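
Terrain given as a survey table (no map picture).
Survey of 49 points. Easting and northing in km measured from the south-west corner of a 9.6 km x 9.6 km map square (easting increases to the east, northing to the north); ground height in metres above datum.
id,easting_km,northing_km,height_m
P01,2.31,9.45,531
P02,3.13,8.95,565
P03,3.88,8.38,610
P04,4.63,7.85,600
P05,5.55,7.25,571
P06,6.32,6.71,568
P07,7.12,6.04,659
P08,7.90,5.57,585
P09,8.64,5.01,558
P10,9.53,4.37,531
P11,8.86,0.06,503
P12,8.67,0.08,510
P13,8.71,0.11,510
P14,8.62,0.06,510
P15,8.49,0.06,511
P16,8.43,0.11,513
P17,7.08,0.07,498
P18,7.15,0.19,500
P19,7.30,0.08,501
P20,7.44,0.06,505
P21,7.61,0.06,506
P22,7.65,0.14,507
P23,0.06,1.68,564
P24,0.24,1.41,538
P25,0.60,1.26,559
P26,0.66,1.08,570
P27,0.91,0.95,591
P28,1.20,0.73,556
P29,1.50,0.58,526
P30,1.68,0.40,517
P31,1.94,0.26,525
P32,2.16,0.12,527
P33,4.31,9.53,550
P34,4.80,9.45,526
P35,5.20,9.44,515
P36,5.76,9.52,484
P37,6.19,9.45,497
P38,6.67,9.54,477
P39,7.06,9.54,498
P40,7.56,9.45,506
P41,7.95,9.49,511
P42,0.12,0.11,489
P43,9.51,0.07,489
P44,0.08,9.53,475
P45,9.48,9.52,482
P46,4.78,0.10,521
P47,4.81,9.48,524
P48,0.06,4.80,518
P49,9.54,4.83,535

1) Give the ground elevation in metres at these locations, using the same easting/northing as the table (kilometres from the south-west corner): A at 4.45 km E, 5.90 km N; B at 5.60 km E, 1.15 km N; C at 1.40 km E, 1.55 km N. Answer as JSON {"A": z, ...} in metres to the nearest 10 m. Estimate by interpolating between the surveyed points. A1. {"A": 600, "B": 530, "C": 570}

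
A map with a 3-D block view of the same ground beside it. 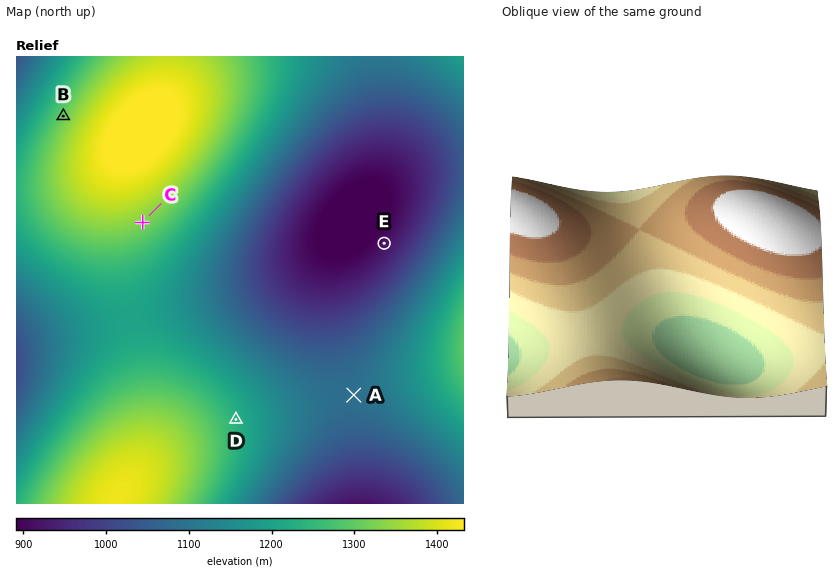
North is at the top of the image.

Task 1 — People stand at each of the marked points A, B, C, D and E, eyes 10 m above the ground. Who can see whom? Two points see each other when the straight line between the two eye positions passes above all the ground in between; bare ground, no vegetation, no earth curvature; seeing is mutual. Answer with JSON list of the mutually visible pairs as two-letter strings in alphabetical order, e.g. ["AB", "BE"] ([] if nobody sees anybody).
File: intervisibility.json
["AC", "AD", "CD", "CE", "DE"]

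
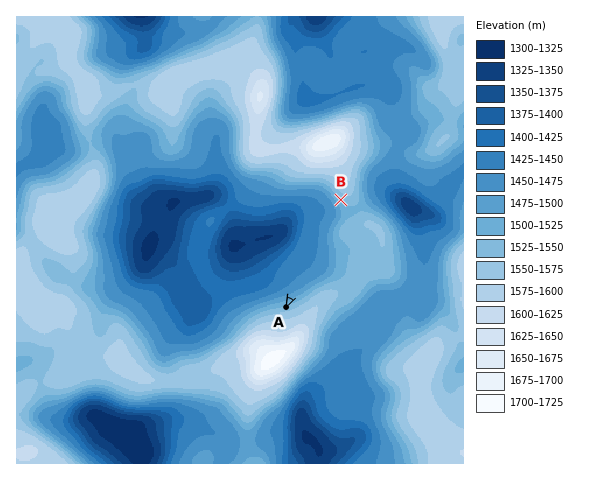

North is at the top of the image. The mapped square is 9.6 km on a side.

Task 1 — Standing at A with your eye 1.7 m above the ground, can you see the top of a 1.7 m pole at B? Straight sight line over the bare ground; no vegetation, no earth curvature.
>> yes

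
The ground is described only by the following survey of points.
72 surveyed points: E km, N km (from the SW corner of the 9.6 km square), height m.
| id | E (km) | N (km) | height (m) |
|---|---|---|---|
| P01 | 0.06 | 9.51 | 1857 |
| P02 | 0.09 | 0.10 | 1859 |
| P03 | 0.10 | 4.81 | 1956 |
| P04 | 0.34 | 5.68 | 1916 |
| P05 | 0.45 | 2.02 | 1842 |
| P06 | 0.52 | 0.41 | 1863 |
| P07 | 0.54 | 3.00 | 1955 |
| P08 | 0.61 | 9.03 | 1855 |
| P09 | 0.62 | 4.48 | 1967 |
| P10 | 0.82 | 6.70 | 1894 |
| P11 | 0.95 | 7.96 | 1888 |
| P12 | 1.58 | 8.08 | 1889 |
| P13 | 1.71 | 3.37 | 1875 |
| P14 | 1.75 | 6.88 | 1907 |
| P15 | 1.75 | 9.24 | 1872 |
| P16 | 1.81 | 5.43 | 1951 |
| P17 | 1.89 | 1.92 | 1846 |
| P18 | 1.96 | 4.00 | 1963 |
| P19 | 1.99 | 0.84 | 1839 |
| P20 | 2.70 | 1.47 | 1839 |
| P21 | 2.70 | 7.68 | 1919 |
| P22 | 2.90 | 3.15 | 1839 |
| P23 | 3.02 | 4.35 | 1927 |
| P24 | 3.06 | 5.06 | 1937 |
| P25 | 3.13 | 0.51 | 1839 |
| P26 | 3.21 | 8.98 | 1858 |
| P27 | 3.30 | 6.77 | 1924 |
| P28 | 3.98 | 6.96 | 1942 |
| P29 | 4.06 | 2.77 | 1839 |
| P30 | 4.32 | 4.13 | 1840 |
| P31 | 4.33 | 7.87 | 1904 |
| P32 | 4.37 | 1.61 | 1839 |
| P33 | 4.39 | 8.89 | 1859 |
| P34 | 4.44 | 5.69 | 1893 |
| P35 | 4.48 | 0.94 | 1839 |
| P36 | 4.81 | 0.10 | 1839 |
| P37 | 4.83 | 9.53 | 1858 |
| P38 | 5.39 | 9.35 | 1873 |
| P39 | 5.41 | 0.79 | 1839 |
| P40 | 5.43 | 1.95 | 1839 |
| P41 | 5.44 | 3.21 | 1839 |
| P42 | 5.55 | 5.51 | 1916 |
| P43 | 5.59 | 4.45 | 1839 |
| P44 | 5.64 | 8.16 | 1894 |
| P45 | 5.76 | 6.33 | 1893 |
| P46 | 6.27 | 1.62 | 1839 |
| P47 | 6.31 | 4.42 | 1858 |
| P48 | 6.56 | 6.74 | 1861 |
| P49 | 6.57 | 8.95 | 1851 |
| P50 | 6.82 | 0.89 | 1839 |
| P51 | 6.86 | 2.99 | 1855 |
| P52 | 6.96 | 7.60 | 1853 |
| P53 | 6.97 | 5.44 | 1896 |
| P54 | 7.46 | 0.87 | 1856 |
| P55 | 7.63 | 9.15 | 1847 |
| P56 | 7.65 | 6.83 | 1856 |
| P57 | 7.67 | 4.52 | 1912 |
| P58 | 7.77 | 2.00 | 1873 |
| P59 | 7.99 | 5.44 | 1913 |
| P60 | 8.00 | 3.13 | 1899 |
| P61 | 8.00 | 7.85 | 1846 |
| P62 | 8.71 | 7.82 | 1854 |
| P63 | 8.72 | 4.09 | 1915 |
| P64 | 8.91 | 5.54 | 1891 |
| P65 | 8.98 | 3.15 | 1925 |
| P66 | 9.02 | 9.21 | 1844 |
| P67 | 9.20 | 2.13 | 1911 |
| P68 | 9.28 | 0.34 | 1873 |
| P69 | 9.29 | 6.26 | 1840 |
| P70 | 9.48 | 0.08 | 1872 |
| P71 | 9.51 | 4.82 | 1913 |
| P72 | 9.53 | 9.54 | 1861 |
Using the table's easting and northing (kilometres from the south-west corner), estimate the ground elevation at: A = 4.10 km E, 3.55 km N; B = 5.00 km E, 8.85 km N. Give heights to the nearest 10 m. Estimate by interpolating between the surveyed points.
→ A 1840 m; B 1880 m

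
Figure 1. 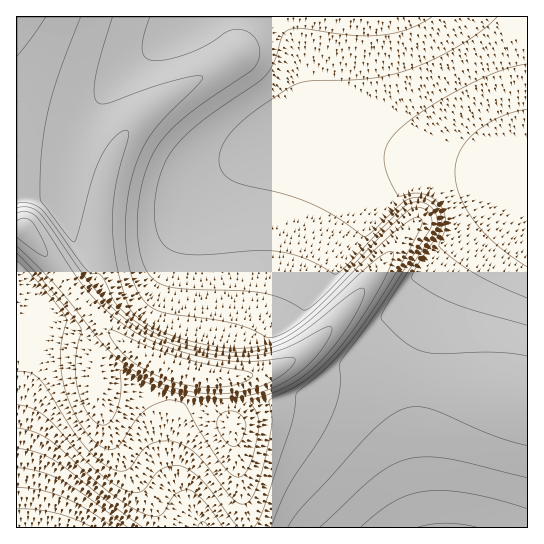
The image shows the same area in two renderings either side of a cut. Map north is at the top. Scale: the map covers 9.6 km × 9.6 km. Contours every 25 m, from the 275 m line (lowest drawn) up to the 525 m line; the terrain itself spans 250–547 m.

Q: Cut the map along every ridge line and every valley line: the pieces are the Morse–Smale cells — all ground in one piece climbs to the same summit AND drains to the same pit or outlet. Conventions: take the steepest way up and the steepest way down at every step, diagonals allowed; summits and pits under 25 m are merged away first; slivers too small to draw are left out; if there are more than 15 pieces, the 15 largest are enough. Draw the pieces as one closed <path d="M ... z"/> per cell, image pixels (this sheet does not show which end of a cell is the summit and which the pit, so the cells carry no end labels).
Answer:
<path d="M527 16l-325 0-45 31-38 30-23 28-15 26-12 38-6 48 21 41 11 11 0 9-34 29-10 2-26-34-6-6-2 0-1 52 23 8 46 11 8 6 4 7 10-12 8-4 20 15 24 12 44 12 46 0 29-8 21-12 6 0 22 21 55-1 32 3 113 21z"/><path d="M305 356l-6 0-21 12-16 5-39 5 4 9 1 27 5 17 2 20 12 77 281-1-1-127-113-21-32-3-55 1z"/><path d="M19 321l-3 1 1 206 230-1-14-96-5-17-1-27-5-10-27-2-25-7-28-12-27-19-8 4-10 12-4-7-8-6-46-11z"/><path d="M201 16l-184 0-1 130 43 5 14-2 20-40 22-27 31-27 52-35z"/><path d="M31 147l-15 0 0 122 9 6 24 33 8 1 38-31 0-9-11-11-21-41 4-35 8-33-16 2z"/>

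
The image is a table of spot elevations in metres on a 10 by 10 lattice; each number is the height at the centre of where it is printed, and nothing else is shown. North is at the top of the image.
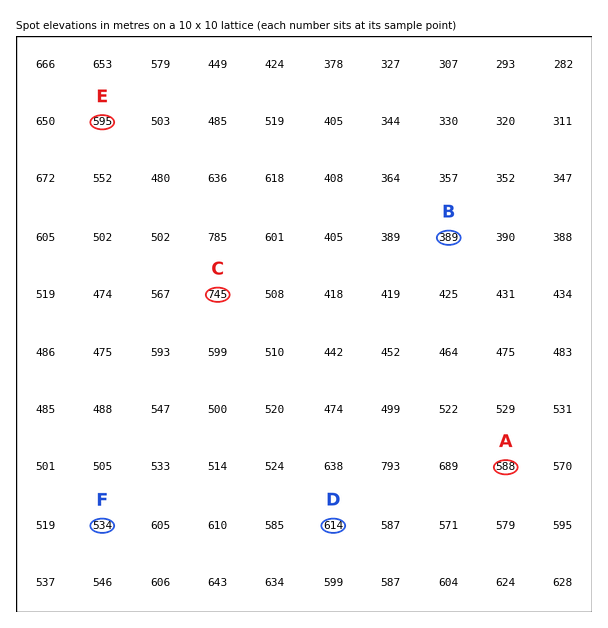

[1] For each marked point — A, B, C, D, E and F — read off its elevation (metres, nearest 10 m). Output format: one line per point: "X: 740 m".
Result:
A: 590 m
B: 390 m
C: 740 m
D: 610 m
E: 590 m
F: 530 m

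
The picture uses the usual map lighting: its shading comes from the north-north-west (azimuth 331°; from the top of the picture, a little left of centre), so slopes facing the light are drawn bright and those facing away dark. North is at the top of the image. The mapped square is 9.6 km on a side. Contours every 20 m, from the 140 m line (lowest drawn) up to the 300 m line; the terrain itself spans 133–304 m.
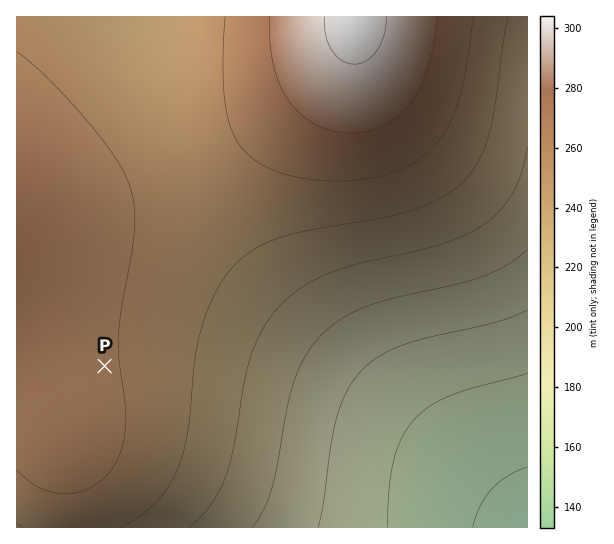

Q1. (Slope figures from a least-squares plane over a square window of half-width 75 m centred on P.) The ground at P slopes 1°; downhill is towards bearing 80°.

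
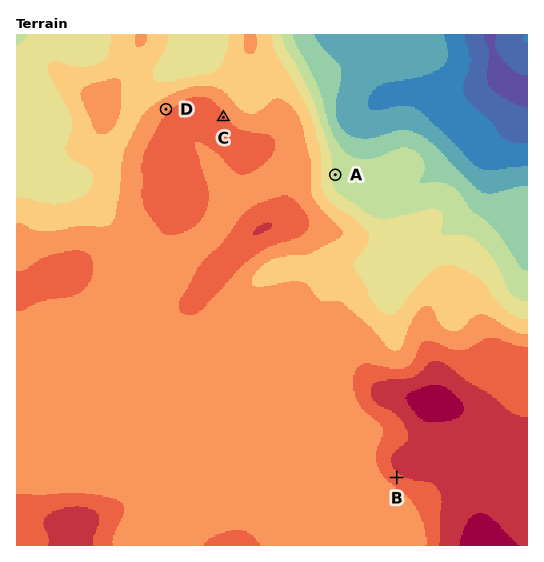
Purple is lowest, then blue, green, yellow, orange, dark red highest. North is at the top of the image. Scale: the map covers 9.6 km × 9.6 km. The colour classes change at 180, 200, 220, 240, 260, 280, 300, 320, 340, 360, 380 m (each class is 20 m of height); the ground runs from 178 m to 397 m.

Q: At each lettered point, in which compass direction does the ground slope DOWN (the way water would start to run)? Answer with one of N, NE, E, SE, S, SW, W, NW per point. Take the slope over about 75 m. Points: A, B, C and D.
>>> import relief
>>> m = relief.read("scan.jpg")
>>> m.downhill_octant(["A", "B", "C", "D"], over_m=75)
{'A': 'E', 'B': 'SW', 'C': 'NE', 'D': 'NW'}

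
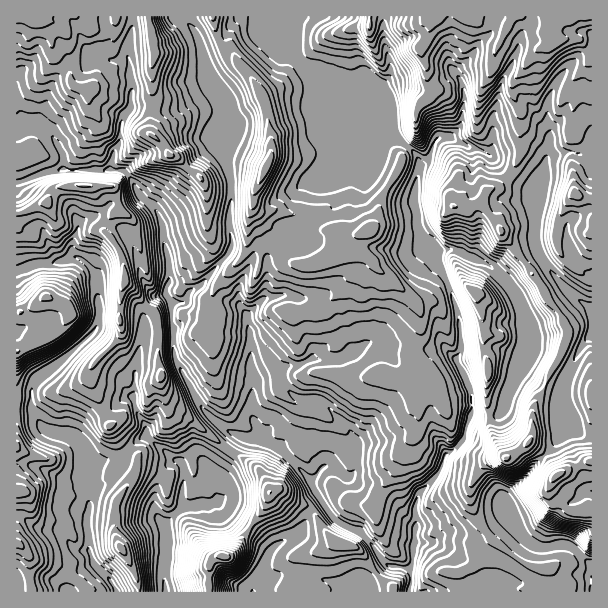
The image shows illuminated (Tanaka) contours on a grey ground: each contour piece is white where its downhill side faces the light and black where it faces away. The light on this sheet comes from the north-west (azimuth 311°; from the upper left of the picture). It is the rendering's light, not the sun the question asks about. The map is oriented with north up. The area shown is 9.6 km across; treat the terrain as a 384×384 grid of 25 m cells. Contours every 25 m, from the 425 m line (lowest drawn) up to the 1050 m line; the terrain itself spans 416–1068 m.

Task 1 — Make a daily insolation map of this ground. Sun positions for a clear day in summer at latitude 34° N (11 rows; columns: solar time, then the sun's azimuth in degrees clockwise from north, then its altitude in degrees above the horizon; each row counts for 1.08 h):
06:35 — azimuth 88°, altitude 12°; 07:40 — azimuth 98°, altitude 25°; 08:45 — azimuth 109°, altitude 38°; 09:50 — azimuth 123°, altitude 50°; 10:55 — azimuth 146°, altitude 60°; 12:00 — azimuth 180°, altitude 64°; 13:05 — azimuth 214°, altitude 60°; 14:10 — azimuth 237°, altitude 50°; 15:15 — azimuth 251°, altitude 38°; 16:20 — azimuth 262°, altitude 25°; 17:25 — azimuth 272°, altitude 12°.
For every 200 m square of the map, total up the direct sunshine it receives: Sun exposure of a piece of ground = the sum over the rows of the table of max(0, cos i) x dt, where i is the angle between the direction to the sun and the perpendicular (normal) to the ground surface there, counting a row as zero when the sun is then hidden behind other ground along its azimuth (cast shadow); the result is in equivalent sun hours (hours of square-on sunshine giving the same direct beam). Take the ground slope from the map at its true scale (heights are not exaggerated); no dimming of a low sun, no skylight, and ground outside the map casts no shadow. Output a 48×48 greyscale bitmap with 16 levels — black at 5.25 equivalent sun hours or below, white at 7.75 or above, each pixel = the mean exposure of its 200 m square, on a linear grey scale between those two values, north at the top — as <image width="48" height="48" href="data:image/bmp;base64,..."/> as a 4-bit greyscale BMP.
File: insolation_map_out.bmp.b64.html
<image width="48" height="48" href="data:image/bmp;base64,Qk32BAAAAAAAAHYAAAAoAAAAMAAAADAAAAABAAQAAAAAAIAEAAATCwAAEwsAABAAAAAAAAAAAAAAABEREQAiIiIAMzMzAERERABVVVUAZmZmAHd3dwCIiIgAmZmZAKqqqgC7u7sAzMzMAN3d3QDu7u4A////AMuL3KW8g2eahaupq7vMzLiJ7dzMzMzMu9zdymrdREWMu7y7q83czGFYvMzM3d3cy+27ua7bRVRY3aqpvN7u6n3IeKvN3bmrvNmaqLvHZlQxACipibzutLypebzNypqYq3aKyblzaIdgAAvdyquACty7y7vMqr3dyou8urmGeZhURDru7bgH3cy7vN3ams3avt26u6qqu8lomXXe7cOu7czL3d2oqrrN3ey7vLm8zNvbqpi+22e8u83Yvd2Zmqrcuqmrq8mM3Mu8u6mapmqpms7reryam0bdzHaLvLyazLu8u8uEApirvM7upZq7qVON3avtu8u6u6nMzdlACszMu83clYq7vbcSndlWrM3bqb7d7YAEvc3MuqzclyV2eu2EUmNYvN7sa/7u1mms3M3dy7vNnJJmApunZ2m8zN3du+7rSdzczd7t3c3M3qJTIViqrJve7sqqvdyzrtzd3u3O7szM3aQ5hmirzKzu7tyXztxZ3sze7Lve7tzM3KNLqFm7zKq83tzLvtha7MzNze7u3d3My4BMqTjLu8t4rNvMrLJ627y7ze7dzMzMykFsyWXMqt63aMzcqTOM3LvMuZmaq7vMtwh6uZScqd3cY33dukW93MvN3svLqqvLpWmKuqhMqK3cxhbtumXMzMvN3d3Ny7vMuYec3Kp6xqu9umPLumOsy6vN3d3d3czNvFesmququ9zM2WSpuliby7vd3d3d3d3du0eru6y7ma3dtDKKx0SLyqybu83d7t3cujjMqazZiie4VFaspHuJzd7Km8vN3u7allnYSKuovmIjVniLe5jIrsze7u3d3d2Gc3chWst77pQBVZl3qZnOjNrN7u7t3cdpdXAFvbid7N3KeMuouInM173My7ze3JeamVOM7ajNze/u3t2puIrd2o3Mu7qrypu7u63t7JrLze3e3eyLqIvNya3cvMzMzty6ze7c26qrzdzdupvOl4vMuK3szLu6mrqJvP/smqqMq87rvtvHJ6zMyIzNy7uamJd3i+3bmaqM20a77u2yS83MyHu5iJmqqamIaaq7qqqJ7YVs7t6km93dp3ncuZqaqayXZ6qry7qWltkQAAAIzu7ZZoe8zLq7u5yoZZqGjdu4ed7t3u3dzu5xWKeLzMu8vKq5hnZljNy5iru7zuytu7Znmadpmqu8zLp8tkR6u93LrLusze6r7YZ5qqh4mqrMy7mstmztzM3M3brNzd13iIrMy6mYiqvLuqmcvLncvMzLzN3dzNqmeZmsy7upmqzLqphr3snczM3cvN7d3M3brMqau7y5m7zLqphq7sfdvM29zc7c7du6vambu8ypu8zMuqp2zZfNve27zczsuZq6zKqqzNt3mrvMu8yqyWqtrO3azdvdupq6vMy6vchXmrzcvdzLyqy8yN7cre3Ny7y7rMu6vJV5rO7t3avNvN2ry67u2+7M3N3Lq4equnebzM7u3Zya3e7KzLvO7d7dzd3bqTaqyZq8zKm9za3czu7svcvLu9zMvLzLpkiry6vMy6dFermszd3cvNzN3g=="/>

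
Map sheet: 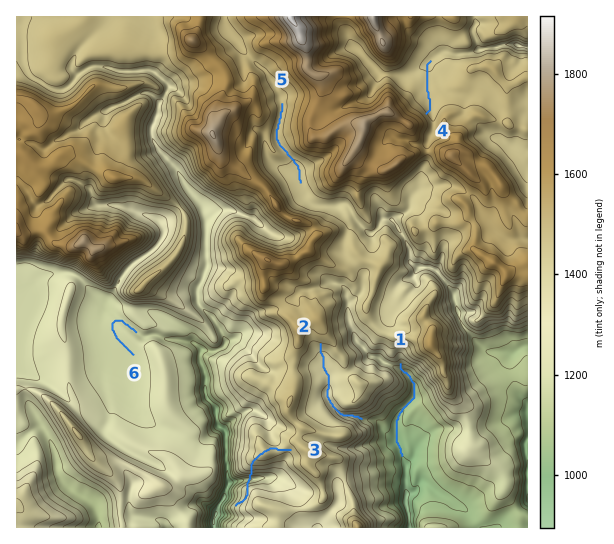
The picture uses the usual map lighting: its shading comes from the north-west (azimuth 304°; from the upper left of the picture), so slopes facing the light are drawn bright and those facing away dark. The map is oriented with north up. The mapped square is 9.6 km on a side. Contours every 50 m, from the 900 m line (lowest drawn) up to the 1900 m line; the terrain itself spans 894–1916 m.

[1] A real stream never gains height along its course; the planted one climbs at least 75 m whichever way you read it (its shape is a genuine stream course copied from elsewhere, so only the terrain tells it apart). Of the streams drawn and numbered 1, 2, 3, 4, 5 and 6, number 3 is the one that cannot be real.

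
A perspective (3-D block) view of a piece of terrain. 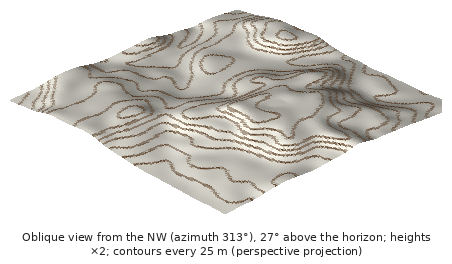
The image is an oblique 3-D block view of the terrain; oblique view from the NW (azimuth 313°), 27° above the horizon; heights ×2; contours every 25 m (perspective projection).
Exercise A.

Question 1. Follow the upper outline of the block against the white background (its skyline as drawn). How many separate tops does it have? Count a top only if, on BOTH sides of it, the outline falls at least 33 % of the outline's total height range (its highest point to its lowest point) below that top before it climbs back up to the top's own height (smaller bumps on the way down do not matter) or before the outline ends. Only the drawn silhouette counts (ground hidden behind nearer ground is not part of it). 1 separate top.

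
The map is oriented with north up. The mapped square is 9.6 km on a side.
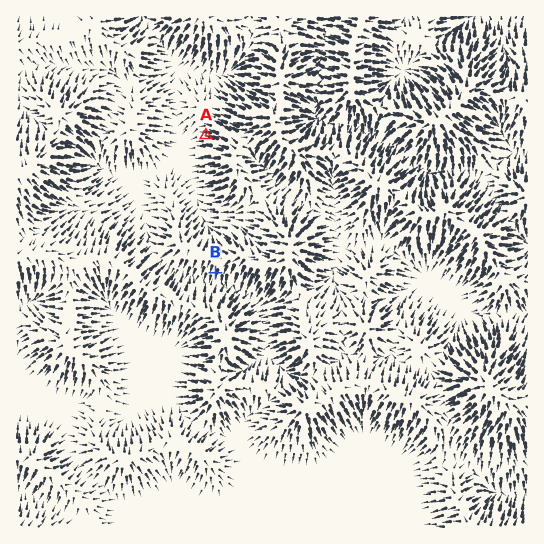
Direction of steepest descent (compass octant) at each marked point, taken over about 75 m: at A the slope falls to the W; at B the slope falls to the S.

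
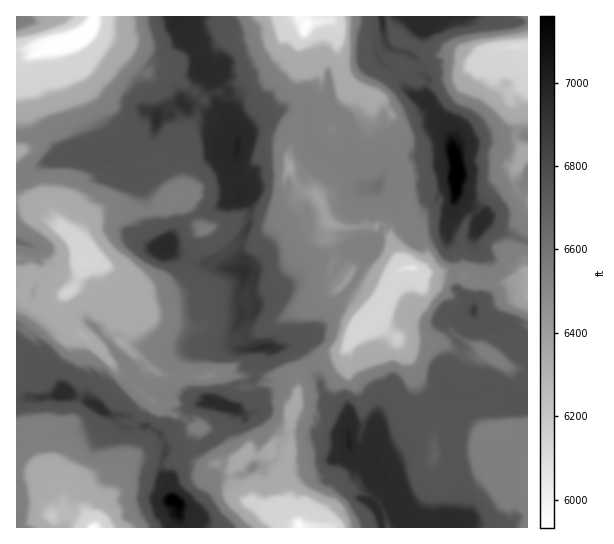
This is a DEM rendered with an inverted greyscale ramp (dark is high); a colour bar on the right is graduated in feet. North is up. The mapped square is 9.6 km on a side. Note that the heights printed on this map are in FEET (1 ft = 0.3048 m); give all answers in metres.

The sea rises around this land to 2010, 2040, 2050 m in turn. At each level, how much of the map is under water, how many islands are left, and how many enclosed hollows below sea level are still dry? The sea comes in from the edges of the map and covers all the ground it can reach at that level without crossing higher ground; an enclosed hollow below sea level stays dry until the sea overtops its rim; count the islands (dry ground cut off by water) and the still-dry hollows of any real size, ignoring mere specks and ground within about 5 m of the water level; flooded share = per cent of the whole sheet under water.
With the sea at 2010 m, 52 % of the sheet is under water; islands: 1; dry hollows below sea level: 3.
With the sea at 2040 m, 57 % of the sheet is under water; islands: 0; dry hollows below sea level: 1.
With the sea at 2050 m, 60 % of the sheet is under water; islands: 0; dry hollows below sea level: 2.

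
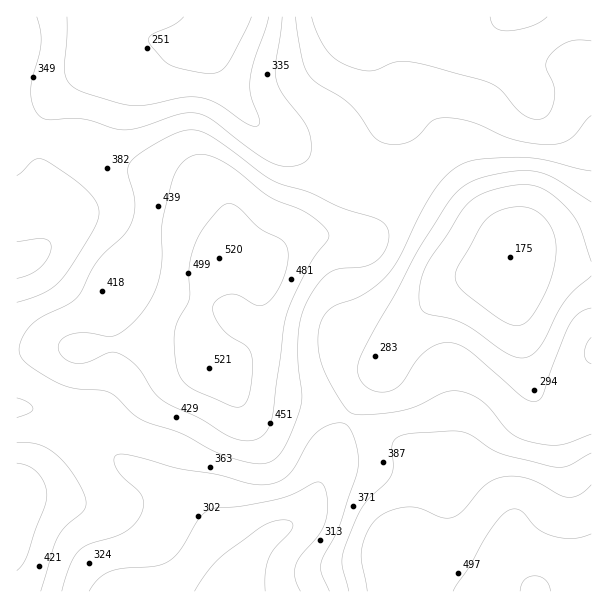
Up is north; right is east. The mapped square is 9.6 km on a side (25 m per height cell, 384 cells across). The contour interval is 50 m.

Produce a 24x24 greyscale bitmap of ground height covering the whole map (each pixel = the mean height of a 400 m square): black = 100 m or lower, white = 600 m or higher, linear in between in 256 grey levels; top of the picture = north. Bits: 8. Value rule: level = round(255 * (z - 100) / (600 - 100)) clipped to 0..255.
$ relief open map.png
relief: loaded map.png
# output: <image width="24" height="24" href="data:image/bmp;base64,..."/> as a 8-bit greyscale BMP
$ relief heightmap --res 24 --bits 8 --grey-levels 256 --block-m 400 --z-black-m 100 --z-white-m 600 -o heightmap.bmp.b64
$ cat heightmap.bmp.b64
<image width="24" height="24" href="data:image/bmp;base64,Qk12BgAAAAAAADYEAAAoAAAAGAAAABgAAAABAAgAAAAAAEACAAATCwAAEwsAAAABAAAAAAAAAAAAAAEBAQACAgIAAwMDAAQEBAAFBQUABgYGAAcHBwAICAgACQkJAAoKCgALCwsADAwMAA0NDQAODg4ADw8PABAQEAAREREAEhISABMTEwAUFBQAFRUVABYWFgAXFxcAGBgYABkZGQAaGhoAGxsbABwcHAAdHR0AHh4eAB8fHwAgICAAISEhACIiIgAjIyMAJCQkACUlJQAmJiYAJycnACgoKAApKSkAKioqACsrKwAsLCwALS0tAC4uLgAvLy8AMDAwADExMQAyMjIAMzMzADQ0NAA1NTUANjY2ADc3NwA4ODgAOTk5ADo6OgA7OzsAPDw8AD09PQA+Pj4APz8/AEBAQABBQUEAQkJCAENDQwBEREQARUVFAEZGRgBHR0cASEhIAElJSQBKSkoAS0tLAExMTABNTU0ATk5OAE9PTwBQUFAAUVFRAFJSUgBTU1MAVFRUAFVVVQBWVlYAV1dXAFhYWABZWVkAWlpaAFtbWwBcXFwAXV1dAF5eXgBfX18AYGBgAGFhYQBiYmIAY2NjAGRkZABlZWUAZmZmAGdnZwBoaGgAaWlpAGpqagBra2sAbGxsAG1tbQBubm4Ab29vAHBwcABxcXEAcnJyAHNzcwB0dHQAdXV1AHZ2dgB3d3cAeHh4AHl5eQB6enoAe3t7AHx8fAB9fX0Afn5+AH9/fwCAgIAAgYGBAIKCggCDg4MAhISEAIWFhQCGhoYAh4eHAIiIiACJiYkAioqKAIuLiwCMjIwAjY2NAI6OjgCPj48AkJCQAJGRkQCSkpIAk5OTAJSUlACVlZUAlpaWAJeXlwCYmJgAmZmZAJqamgCbm5sAnJycAJ2dnQCenp4An5+fAKCgoAChoaEAoqKiAKOjowCkpKQApaWlAKampgCnp6cAqKioAKmpqQCqqqoAq6urAKysrACtra0Arq6uAK+vrwCwsLAAsbGxALKysgCzs7MAtLS0ALW1tQC2trYAt7e3ALi4uAC5ubkAurq6ALu7uwC8vLwAvb29AL6+vgC/v78AwMDAAMHBwQDCwsIAw8PDAMTExADFxcUAxsbGAMfHxwDIyMgAycnJAMrKygDLy8sAzMzMAM3NzQDOzs4Az8/PANDQ0ADR0dEA0tLSANPT0wDU1NQA1dXVANbW1gDX19cA2NjYANnZ2QDa2toA29vbANzc3ADd3d0A3t7eAN/f3wDg4OAA4eHhAOLi4gDj4+MA5OTkAOXl5QDm5uYA5+fnAOjo6ADp6ekA6urqAOvr6wDs7OwA7e3tAO7u7gDv7+8A8PDwAPHx8QDy8vIA8/PzAPT09AD19fUA9vb2APf39wD4+PgA+fn5APr6+gD7+/sA/Pz8AP39/QD+/v4A////AKeQdGZgX1tQRURPYniSsMTJyczV4Obi3bGYf3NubGdbTkdMXXaVtMbIxsfQ2dvY1Liij4d/d25kWlFKT2KGrcDCvL3J0c/Kyb2snJKGfXRrZmRdV114m66zr7G/yse9vLusm4yCfXp3d31/cmZyipulp6ixurarraygkIR/gIOJkpqah3ByhJahpKOinpeRmZGMhoSIjpSerbauln56hpSam5uUhXp3fYCDh4uVoay3w8i3n4yBfX6Eio2FdGpqboiRmpuisMDN0s+7oo16aWVwe352aGJrc5mnsK6vucnV1c+/ooVzY1xlcXJmV1Voe52ttbO1vsvT0MvBo4J0aVtZYWBQQEJceJCdpaisuMjPy8jFqYd7c2FSTUY5MDRNaHeElaGlrsHOzs7PuJaHgW9VQTUtKiw9UWRvhp2lq73P1dTUxamal4VhQjMqJyo1RmVod46eqrvM1NPQyLesp5d1UzstJyo0SHFvdIKTp7nGz87GvrKmnpWEZ0k1LS87UXp4eoOSpbTAyMOypZqQjo6JeV5KQEBPZH9+g4yXpLC7vKuRhoaIjZCOh3luZmVxfIKDio2PmKWsoYZ0eIGIkpeWkIqJjJGTj4OBg396foqPfWlreYOLmJ+cmJebpa6pm4F3b2liYmdqYmJygo2XoqWgn6Oqsrexo4NxYFdTUVBQUF94jJyor66qrbG1trawpod0XVFOTUtIRlZ0kKi4ure4ur3Av7qyq4Z0X1NOTUxIQktqkbPCwb++ur3HzcrBvA=="/>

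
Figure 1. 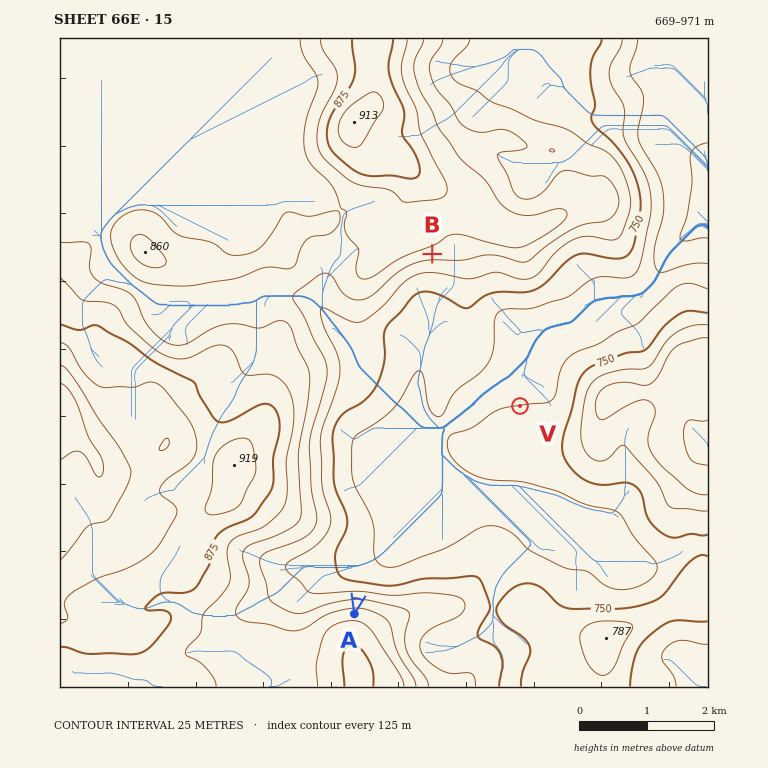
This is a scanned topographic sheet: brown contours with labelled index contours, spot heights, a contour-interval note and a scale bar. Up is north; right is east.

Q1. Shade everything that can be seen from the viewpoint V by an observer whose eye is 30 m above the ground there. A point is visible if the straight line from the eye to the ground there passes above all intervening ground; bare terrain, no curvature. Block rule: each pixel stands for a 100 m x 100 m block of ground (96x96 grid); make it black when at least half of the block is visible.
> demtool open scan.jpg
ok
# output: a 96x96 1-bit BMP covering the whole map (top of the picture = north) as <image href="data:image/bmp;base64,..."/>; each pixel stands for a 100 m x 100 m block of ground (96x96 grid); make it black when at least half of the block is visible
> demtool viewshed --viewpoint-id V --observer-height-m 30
<image width="96" height="96" href="data:image/bmp;base64,Qk2+BAAAAAAAAD4AAAAoAAAAYAAAAGAAAAABAAEAAAAAAIAEAAATCwAAEwsAAAIAAAAAAAAA////AAAAAAAAAAcAAAB//gDgAAAAAA8AAAH+PgDgAAAAAA8AAAf8HwBgAAAAAB4AAA/4D4BwAAAAAB4AAA/wD4AwAAAAAA8AAB/wB4AAAAAAAgcA4B/gAwAAAAAABwfD8D/gAQA/gAAAAf//+P/gAQB/4AAAAP/////wAQD//AAAAH/////wAAH//wAAAAP////+AeP//8AAAAH///////////AAAAP///////////wAAAf///////////4AAA///////////jwAAA///////////AAAAA/8f///////+AAAAAfAH///////8AAAAAeAB///////4AAAAAYAB///////gAAAAAAAB///////AAAAAAAAD///g//+AAAAAAAAH///gABgAAAAAAAH////gAAAAAAAAAAP////gAAAAAAAAAA/////gAAAAAAAAAA/////gAAAAAAAAAA/////gAAAAAAAAAA/////gAAAAAAAAAA/////gAAAAAAAAAA/////gAAAAAAAAAA/////gAAYAAAAAAA/////gAB8AAAAAAA/////gAP8AAAAAAAf/////P/+AAAAAAAP///////+AAAAAAAH///////+AAAAAAAD///////+AAAAAAAB////////AAAAAAAB////////AAAAAAAB///9////AAAAAAAB///9////gAAAAAAA///5////gAAAAAAA///5////gAAAAAAA///4////gAAAAAAAf//4f///AAAAAAAAf//4f//+AAAAAAAAf//4P//8AAAAAAAAf//4H//8ADAAAAAAf+/wD//8AHAAAAAAf8/wD///4HAAAAAAf4/wD///4HAAAAAAfx/4D///4fAAAAAAPx/4H/////AAAAAAPh/4P/////AAAAAAPB/8//////AAAAAAOB////////AAAAAA+B////////AAAAA/+A////////AAAAH/+Af//////GAAAA4/+Af//////AAAAfgAOAP/////+AAAB/AAMAD/////+AAABwAAIAB/////+AAABgAAAAAf////8AAABAAAAAAH////4AAAAAAAAAAA/8f/4AAAAAAAAAAA/AD/4AAAAAAAAAAB8AAf4AAAAAAAAAAH4AABwAAAAAAAAAAPwAAAAAAAAAAAAAAfwAAAAAAAAAAAAAA/gAAAAAAAAAAAAAB+AAAAAAAAAAAAAAP+AAAAAAAAAAAAAA/8AAAAAAAAAAAAAB/wAAAAAAAAAAAAACAAAAAAAAAAAAAAAAAAAAAAAAAAAAAAAAAAAAAAAAAAAAAAAAAAAAAAAAAAAAAAAAAAAAAAAAAAAAAAAAAAAAAAAAAAAAAAAAAAAAAAAAAAAAAAAAAAAAAAAAAAAAAAAAAAAAAAAAAAAAAAAAAAAAAAAAAAAAAAAAAAAAAAAAAAAAAAAAAAAAAAAAAAAAAAAAAAAAAAAAAAAAAAAAAAAAAAAAAAAAAAAAAAAAAAAAAAAAAAAAAAAAAAAAAAAAAAAAAAAAAAAAAAAAAAAAAAAAAAAAA="/>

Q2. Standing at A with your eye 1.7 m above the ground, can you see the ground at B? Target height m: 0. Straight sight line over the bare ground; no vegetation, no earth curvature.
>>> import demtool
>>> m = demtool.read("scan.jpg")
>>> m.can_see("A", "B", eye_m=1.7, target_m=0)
True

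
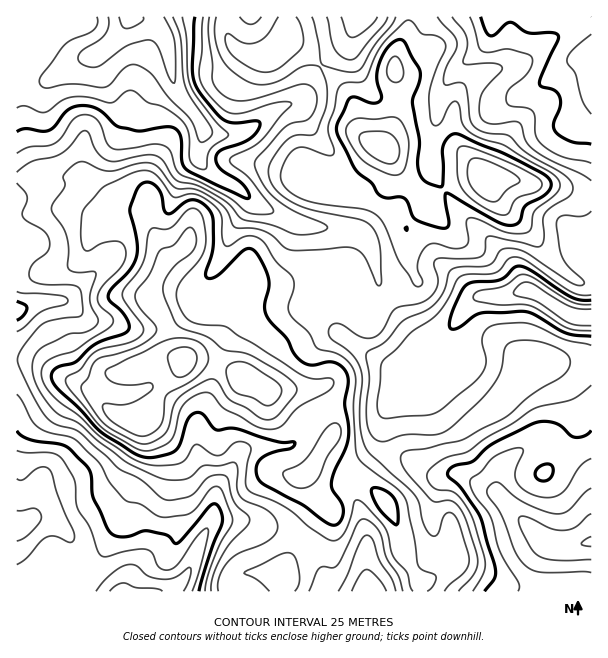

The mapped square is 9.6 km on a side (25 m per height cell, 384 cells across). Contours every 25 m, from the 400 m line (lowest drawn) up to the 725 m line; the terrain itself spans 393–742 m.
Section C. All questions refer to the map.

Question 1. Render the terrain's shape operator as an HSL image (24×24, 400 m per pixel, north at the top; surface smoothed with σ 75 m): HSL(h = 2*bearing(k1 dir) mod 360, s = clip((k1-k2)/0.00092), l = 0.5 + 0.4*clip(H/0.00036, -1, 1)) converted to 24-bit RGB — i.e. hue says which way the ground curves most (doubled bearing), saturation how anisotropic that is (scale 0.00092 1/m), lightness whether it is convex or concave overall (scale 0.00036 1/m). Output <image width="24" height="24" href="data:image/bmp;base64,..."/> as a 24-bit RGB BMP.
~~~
<image width="24" height="24" href="data:image/bmp;base64,Qk32BgAAAAAAADYAAAAoAAAAGAAAABgAAAABABgAAAAAAMAGAAATCwAAEwsAAAAAAAAAAAAAv6O/gHGhf3mpx3qBN0xjs0BbDIMLBy1Q8N/bqYTKlqTBysO+Y0OdwbyMJCBbQC5czfDC2J/ZwIB7PJy7e7rOXm7KkpfWuLLanmWntJOgYkyHyHF4hlWQRY+J5su8ACkzydmKuZGDjXScwXt/ikeAzMt+Dg1I0HnYg+mKXE585uPBZ5K/VFt1S3hmXGQtc4A2P2k5tGRPazhVp416uJymW1aOs7taEHp2F34vvIxFd2RKlFc/kURP1+SfDwgrie9abMdpTzaH3fHIcUqHYFiDUBoxnX1FSow8TZNnYU56j3+hfpmDp49/mFiYqJ6HubtsBxAszaAyb206fIxMh9Kz47HMMwWF0/jZaHmxKojO5ejFgTWMWw49klROiLl+X3CQlaRrT1V1X39eoWlijWBGg3lAoKpwuIpzBhwt2KXPoJzMsL/ZgMxsZCxueOndjNCJlj1JOFEcmkcNTh4kUTikwr/Qp76yYVyKoHdMNEo4dl5Oa0oykDIhjdhUVMRqcjiiZ8a8FHxkqcuFSlyT7KSpO6ZiQa5uhjZIkDtLsEhSlYZGSIRRJm1WbahowXqKj2CCun2tpV+UPiZKvzJJuPDo3e7iaM+wIyFswoSBZypZga8eInY7Z7pL9OzXHU9lak2em5LCqYPQ36nfwnGnQHtPK2M2g4JPrpuHh1CItmSAUCKbz/zqh8bV3rS7wUheHixAnURjXW2Z2uHISIKAKm479PNzKTJgNlxYd3tVWmxZoXeh3ZjU2KnPTWGHWY10jqp1Ry+CpanUtt/1y5tnjYlNc39F8lRtLnt7Lk2ZzeniwuPnnJPllX3c4eLFRESgPUtwc3txaHtvV3tiemGH2JKfpHOtd5KVfZKFMoHOl9u9QDOl39fqy7Psr3HbvLTf087uAK77vuLIoFlndk9FSIaM39LEnxxsPFdgaIJ0dH6Gd25/TVxftqyBt6PGnKDGhIS2bmK0hJtqNYJtrK5EXEQool0cbddgzou5mECXgXQ8iGxSnnmHUo9GVBsSzj1CWat3SHFSSH9ZYlucdoWsg72kj7Gbjc7dlpHoSmwcpK9bayRId0YXaTwkkOF5VtdUQSkokFVOoqBpbY1bcWxShVNmVVulpMPF0HC1m01SPaUzFWlVeMewgJbAp9mnMwQAMyUAo8tSboUgFEs3jcPfs7Dp4detk2pBOmJmfWybu6ORdY6Yc22Sa2uAc4NyaoZijk+F1LHCwsTYIDtWLi4FHDMAMwsAlgAU1O33g4u5rYfQ0HzDF2YxK1It35B80IWXO6VKH2t40b6vdZesf16pinOkkImebG2XikaIrNZ3nCg5kydnpNXJgzGuHCi+zv3rbq6ncXFHX0tFup+AqGyRJ09Ths9zxH/J7uXbDEtgoNSzqYS/T1WOnmOboWllejVkm05g072Sfj+VteDcwDCsiyFZivK7WKuQcVpTl3iyaounfK+fsoqyUmmwhdVrJVOF8uXZcZjYHImCeA0SNA4EUUMPbGofQmMzY8J3q2iImsi1jSdQcBM2x/LSVsQ5PCUpnpxmgo9XZZ5pZIp6fYadl32wzOO+AKjJ2vLZuQx6MwAZkB42p8bWts/hk6bXcXu7iqNgWaN4rV+Rohek0+zdxWyN4IvVTa/na6rHoKjMmIzFgJqwSsuvbH/B7urUWn8jMA0DfwAmSXbWkr7YvMzKlbS4jjSOjy8xrdRlMLmFTTRpcY++2/DtzuD21Ob3p1jtn1PCeKRtaU16z6h+UI1BLVs0soY94IJ4BBc1YN+LOTjJjGurvsmvnjaHfRxkyuvn3e7nR0ivKD2StfXQacKvt3cyRTgaSC0ng3ZTkKhyPjps0Ni8tIvIfEmHVYJcytmtMwAzq3kNKmEND1IVpLVYYyV7p9zXjMudv4B8q19wKERfvPJAGh8UwGJGtFl/UWpVYYxno6hjP4F/f79lljZsuXV+b6Z5eQ9TagBMxOTEwJuzO4w3HUgUJz41pNSEpExWnWsourBQIV1u57+lXT5mPG4umXI/ro6taIqDsKhUN3o2WIJFZEdssKyBsqx+GAAzwubBvXdzqFpdv6uZUoaYL7yrVtmUiBeY8uHZkKfFNKFMJZhYy4/YqoLDTa1sRoNKmWl/rpeLpYp2XWk0G1UmbKhvupCJEAMwxcFq2a6Nl9Lm573qqJHJXMihMmBgHTlq9OXXqkmv3q7AMsTAJXlxvHOIy4m9q1WdXnRJo7Osn4O1vp3ToNPUH1pfgzcrORZkRKK86vXWQ2l/kFVg18mzh4KbS2eGHUVSr5os2ZV5jbl2sXGDIy1psa12XG6HvnmmqpbF"/>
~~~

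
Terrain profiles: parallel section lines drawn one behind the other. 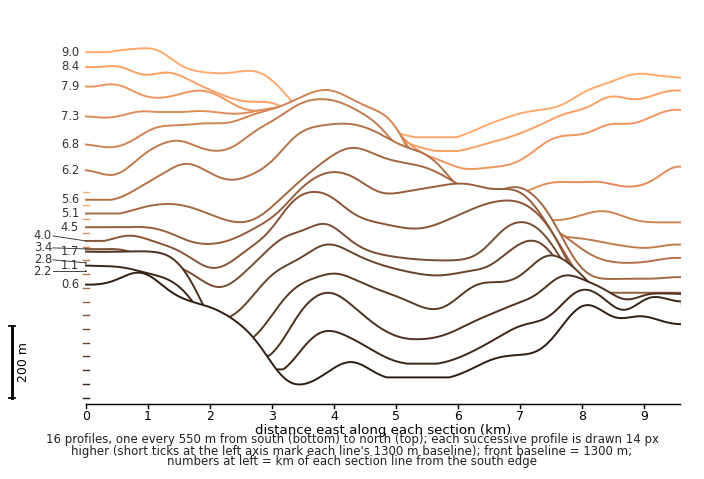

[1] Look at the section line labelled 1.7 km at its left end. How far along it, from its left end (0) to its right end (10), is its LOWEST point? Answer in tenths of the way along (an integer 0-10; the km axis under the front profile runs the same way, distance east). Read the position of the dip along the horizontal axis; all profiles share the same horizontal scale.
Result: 3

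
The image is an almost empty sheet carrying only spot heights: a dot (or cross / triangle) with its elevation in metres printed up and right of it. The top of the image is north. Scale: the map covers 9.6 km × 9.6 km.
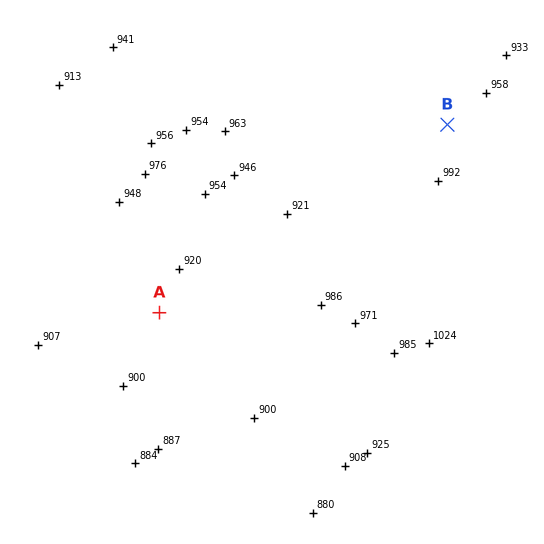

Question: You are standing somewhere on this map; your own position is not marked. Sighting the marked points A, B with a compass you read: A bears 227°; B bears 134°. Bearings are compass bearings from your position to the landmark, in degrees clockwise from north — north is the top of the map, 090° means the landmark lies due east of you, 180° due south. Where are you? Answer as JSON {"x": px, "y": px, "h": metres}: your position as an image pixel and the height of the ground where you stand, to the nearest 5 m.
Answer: {"x": 405, "y": 84, "h": 950}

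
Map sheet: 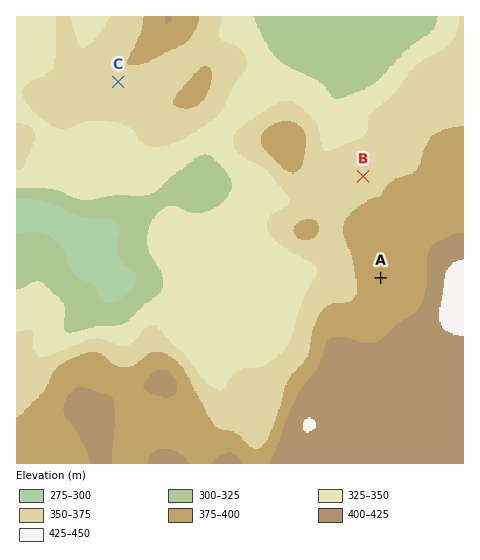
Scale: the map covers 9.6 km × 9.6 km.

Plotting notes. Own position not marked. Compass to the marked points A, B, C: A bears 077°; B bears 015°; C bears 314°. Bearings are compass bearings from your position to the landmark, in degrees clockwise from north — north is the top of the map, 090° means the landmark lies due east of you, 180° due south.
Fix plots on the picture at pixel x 333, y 289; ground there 365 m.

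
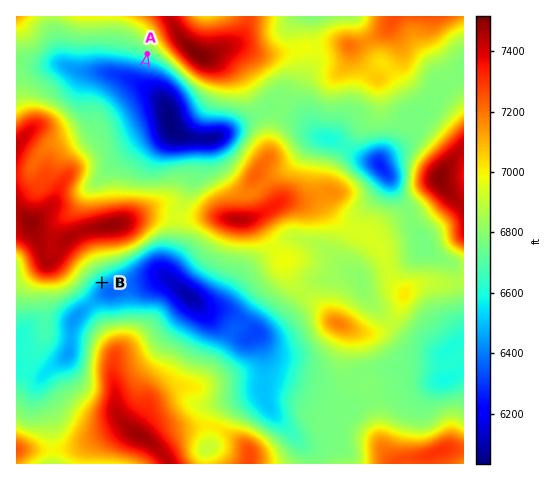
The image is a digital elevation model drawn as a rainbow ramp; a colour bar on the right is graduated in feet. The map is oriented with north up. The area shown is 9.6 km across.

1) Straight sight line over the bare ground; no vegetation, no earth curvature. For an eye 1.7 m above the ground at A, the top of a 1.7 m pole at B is hidden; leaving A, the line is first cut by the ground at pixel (129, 147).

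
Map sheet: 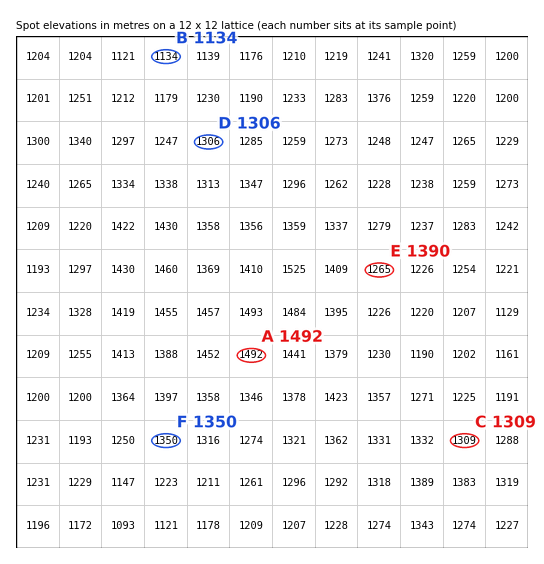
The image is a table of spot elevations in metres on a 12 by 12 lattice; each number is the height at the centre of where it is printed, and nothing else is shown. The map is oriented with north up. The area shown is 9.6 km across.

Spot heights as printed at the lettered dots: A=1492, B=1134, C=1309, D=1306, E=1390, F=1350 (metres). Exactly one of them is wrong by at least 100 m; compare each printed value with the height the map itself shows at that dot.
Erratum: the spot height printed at E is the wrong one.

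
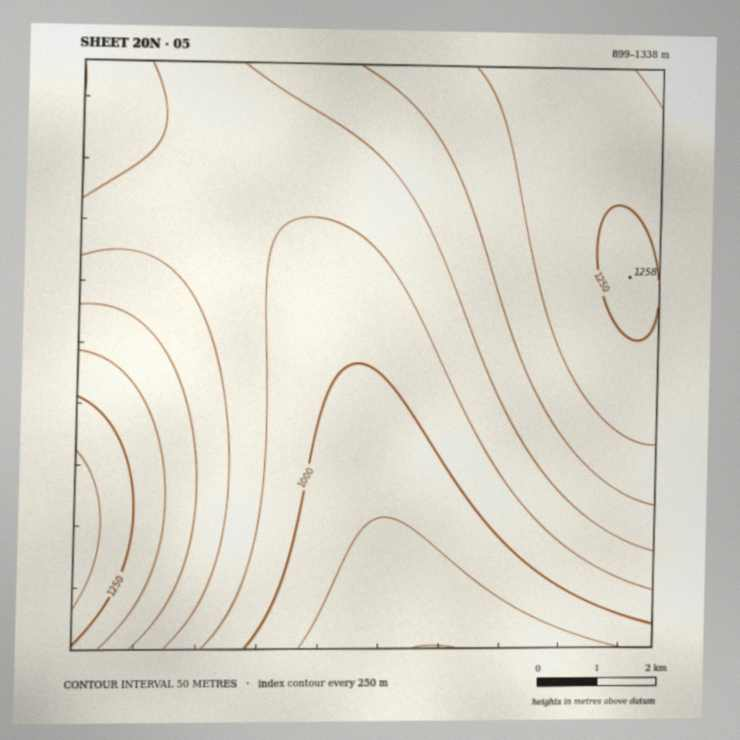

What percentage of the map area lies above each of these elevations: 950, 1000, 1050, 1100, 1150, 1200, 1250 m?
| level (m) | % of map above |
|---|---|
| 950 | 94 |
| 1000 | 84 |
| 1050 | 67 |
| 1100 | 45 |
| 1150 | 31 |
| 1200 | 20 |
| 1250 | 5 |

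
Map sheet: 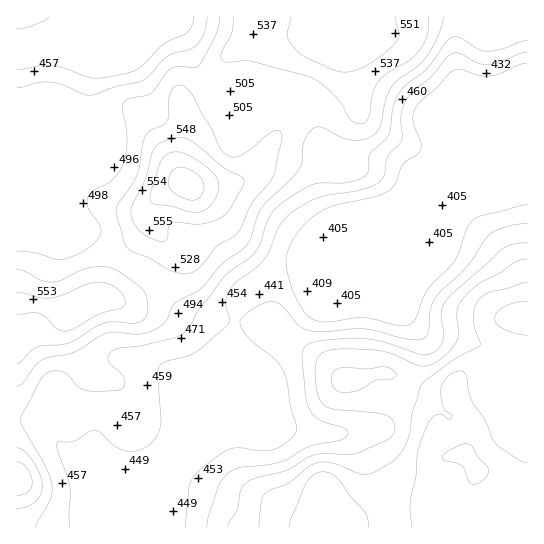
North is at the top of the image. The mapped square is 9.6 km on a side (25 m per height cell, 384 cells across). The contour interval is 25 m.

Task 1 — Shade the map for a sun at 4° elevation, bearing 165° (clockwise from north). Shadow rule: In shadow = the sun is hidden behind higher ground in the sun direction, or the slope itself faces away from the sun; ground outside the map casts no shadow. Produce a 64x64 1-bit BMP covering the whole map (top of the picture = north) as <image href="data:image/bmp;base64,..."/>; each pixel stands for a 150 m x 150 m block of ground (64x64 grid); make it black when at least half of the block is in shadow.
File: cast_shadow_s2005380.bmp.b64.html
<image width="64" height="64" href="data:image/bmp;base64,Qk0+AgAAAAAAAD4AAAAoAAAAQAAAAEAAAAABAAEAAAAAAAACAAATCwAAEwsAAAIAAAAAAAAA////AAAAAAAAAAAAAAAAAAAAAAAAAAAAAAAAAAAAAAAAAAAAAAAAAAAAAAAAAAAAAAAAB/gAAAAAAAAf/gAAAAAAAD//gAAAgAAAP//gAACAAAAf//gAAIAAAA///gAAAAAAB//AAAAAAAAA/wAAAAAAAAB8AAAAAAAAADgAAAAAAAAAIAAAAAAAAAAAAAAAAAAAAAAAAAAAAAAAAAAcAAAAAAAAAD4AAAAAAAAA/wAAAAAAA///gAAAAAAH//8AAAAAAA///wAAAAAAD//+AAAAAAAP//wAAAAAAB//+AAAAAAAH//4AgYAAAAP///PH4AAAA/+//8/4AAAD/h//h/wAAAAAD/+D/AAAAAAH/6P4AAAAAAf/4fAAAAAAA//B4AAAAAAD/8AAAAAAAAH/wAAAAAAAAP+AAAAAAAAA/8AAAAAAAAA/wAAAAAAAAA+AAcAAAAAABwAB4AAAAAAAAAHgAAAAAAAAAeAAAAAAAAAA7/wAAAAAAADf3gAAAAAAAB+PAAAAAAAAHwMAAAAAAAA+AAAAAAAAADwAAAAAAAAAHAAAAAAAAAAYAAAAAAAAAAAAAAAAAAAP4AAAAAAAAB/4AAAAAAA///wAAAAAAD+//gAAAAAAPw//AAAAAAAAA//gAAAAAAAAf/AAAAAAAAA/8AAAAAAAAB/gAAAAAAAADgAAAAAAA=="/>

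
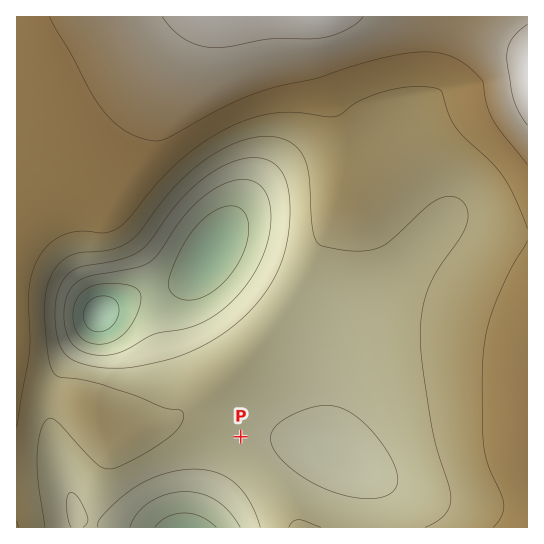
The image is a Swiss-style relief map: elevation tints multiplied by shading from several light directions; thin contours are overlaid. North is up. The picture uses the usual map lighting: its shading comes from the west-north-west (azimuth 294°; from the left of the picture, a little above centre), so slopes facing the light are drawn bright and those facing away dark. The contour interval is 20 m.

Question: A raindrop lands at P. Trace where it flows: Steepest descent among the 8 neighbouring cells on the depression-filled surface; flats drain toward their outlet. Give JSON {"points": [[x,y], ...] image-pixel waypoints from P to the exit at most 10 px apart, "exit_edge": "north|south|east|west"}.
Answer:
{"points": [[241, 437], [246, 445], [249, 455], [249, 466], [238, 477], [227, 487], [217, 498], [206, 509], [199, 519], [197, 527]], "exit_edge": "south"}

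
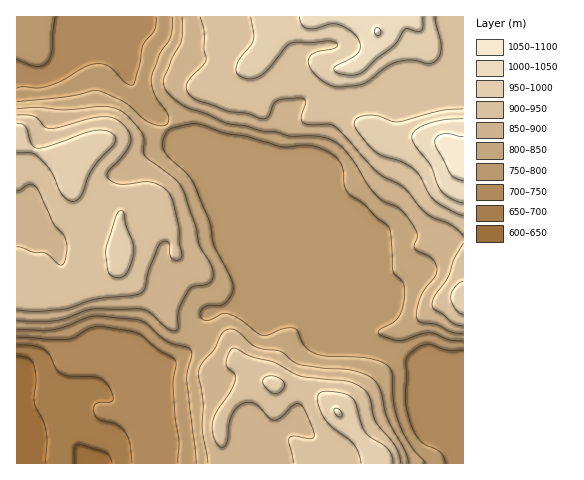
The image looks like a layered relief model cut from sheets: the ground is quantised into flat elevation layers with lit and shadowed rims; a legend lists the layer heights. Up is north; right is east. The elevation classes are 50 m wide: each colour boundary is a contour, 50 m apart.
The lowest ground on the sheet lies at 620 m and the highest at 1060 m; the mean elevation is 840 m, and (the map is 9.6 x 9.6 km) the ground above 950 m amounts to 10.9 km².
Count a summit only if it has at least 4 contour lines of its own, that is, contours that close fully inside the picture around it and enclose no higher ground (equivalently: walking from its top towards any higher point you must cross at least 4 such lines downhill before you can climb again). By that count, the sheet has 0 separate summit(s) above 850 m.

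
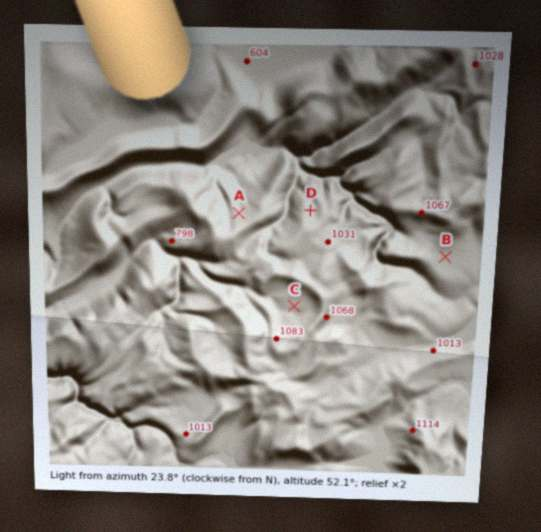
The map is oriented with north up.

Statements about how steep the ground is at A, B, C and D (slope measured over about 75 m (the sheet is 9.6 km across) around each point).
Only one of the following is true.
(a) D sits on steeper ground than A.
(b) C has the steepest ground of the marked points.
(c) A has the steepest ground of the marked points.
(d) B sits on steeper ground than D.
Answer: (c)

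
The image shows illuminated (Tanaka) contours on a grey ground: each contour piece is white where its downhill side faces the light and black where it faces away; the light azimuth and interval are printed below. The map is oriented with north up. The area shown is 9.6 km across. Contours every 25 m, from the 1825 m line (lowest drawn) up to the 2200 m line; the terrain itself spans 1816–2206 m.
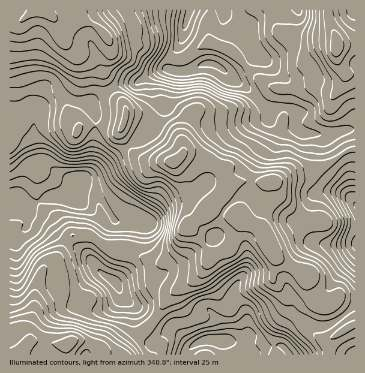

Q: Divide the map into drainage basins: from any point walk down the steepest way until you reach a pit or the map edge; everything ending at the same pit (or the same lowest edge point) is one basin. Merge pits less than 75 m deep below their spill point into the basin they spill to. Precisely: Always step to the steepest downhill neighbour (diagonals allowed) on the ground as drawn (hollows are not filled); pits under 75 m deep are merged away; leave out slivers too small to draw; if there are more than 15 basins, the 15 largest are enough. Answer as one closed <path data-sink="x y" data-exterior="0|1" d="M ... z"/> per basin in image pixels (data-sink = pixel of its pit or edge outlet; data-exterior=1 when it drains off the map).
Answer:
<path data-sink="190 10" data-exterior="1" d="M355 10l-318 0 23 12 7 0 5-3 6-7 4 7 14 7 12 12 2 14-8 12 0 7 6 21 12 8 6 8 0 9-6 16 8 15 9 8 15 5 22 1 11 14 2 4-2 10 2 17 5 8 10 0-15 13 10 7 13 22 19-9 13-32 8 7 13 6 1-16 10-16-2-16 23-9 28-6 21-13 11-4z"/><path data-sink="15 204" data-exterior="0" d="M36 10l-15 11-11 2 0 306 11 1 5 4 3 7 0-15 5-14 1-20 4-17 4-6 16-14 7-15 5-5 18 0 18 12 26 5 20 10 8 0 16-12 8-22 17-13-8 1-4-4-5-10 2-22-13-18-33-4-13-10-4-8-4-9 6-14 0-9-6-8-12-8-6-21 0-7 8-12 0-10-5-8-9-8-14-7-4-7-6 7-5 3-7 0z"/><path data-sink="221 341" data-exterior="0" d="M242 216l-13 32-17 7-9 17-7 7-25 15-16 25-25 23-7 13 205 0 2-16-7 1-12-10 8-21 3-2-6-3-5-8-3-12 0-9-31-17-8-12-4-14z"/><path data-sink="115 282" data-exterior="0" d="M187 227l-5 6-5 17-16 12-8 0-20-10-26-5-18-12-18 0-5 5-7 15-16 14-4 6-4 17-1 20-5 14 0 16 15 0 19 3 10-4 11 0 13 6 3 8 22 0 8-13 25-23 14-23 7-6 20-11 7-7 7-17-13-20z"/><path data-sink="355 205" data-exterior="1" d="M355 149l-11 4-21 13-28 6-23 9 2 16-7 9-5 14 0 7 12 29 34 19 1 14 8 17 9 1 8-4 12 12 5 10 4-1z"/>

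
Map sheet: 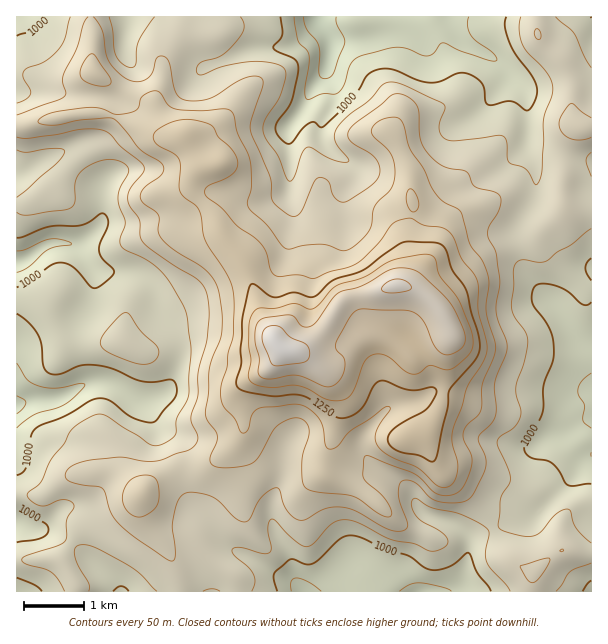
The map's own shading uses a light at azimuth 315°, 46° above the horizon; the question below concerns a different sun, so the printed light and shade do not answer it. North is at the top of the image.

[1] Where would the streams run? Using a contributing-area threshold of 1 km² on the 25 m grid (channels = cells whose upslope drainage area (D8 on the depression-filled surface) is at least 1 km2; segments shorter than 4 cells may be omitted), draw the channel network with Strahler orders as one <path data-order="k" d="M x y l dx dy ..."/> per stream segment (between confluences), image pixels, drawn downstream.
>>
<path data-order="1" d="M119 588l0 3 3 0"/><path data-order="1" d="M347 575l-3 4-2 6-6 6-33 0"/><path data-order="1" d="M39 528l-12 0-6-3-4 0 0-1"/><path data-order="1" d="M213 528l3 3 0 2 18 18 20 9 18 13 6 2 1 1 3 0 2 2 3 0 3 3 1 0 11 10 1 0"/><path data-order="1" d="M539 512l40-41 0-1 12-12 0-3"/><path data-order="1" d="M534 446l2 0 4-5 11-6 4 0 2-1 4 0 2-2 6-1 9-8 6-3 7 0 0-3"/><path data-order="1" d="M290 440l-5 7 0 5-1 1 0 14-2 1 0 9-7 15 0 3-3 6 0 23 3 4 1 6 9 12 5 9 0 15 1 2 0 3 12 16"/><path data-order="1" d="M17 438l0-33"/><path data-order="2" d="M369 428l-4 4-2 6-1 2 0 10 3 3 0 2 16 16 2 0 3 3 10 6 18 18 3 8 9 9 3 0 2 1 3 0 1 2 3 0 2 1 3 0 1 2 3 0 6 3 14 12 0 3 1 1 0 18-1 2 0 6-2 1 0 9-1 2-2 6-7 7-36 0"/><path data-order="1" d="M152 417l-3-3-2-4-7-8 0-1"/><path data-order="1" d="M386 410l-17 16 0 2"/><path data-order="2" d="M140 401l-5 0-3-2-9-9-10-6-3 0-2-1-19 0-30 15-6 0-2 1-19 0-2 2-4 0-2 1-7 2 0 1"/><path data-order="1" d="M590 386l1 0 0 3"/><path data-order="1" d="M174 377l-4 9-11 10-3 0-4 3-5 0-1 2-6 0"/><path data-order="1" d="M405 336l3 3 2 0 0 2 12 12 7 13 0 5 2 1 0 18-9 9-3 2-3 0-2 1-6 0-1 2-8 0-1 1-3 0-6 3-20 20"/><path data-order="1" d="M156 308l0-11-1-1 0-5-3-6-11-10-3-2-4 0-2-1-33 0-3-2-9-9"/><path data-order="1" d="M551 303l1 0 6 6 0 2 3 3 3 6 5 4 0 2 18 18 4 0 0 1"/><path data-order="1" d="M93 270l0-1-6-6 0-2"/><path data-order="2" d="M87 261l-4-4-3-6-6-6-3 0-2-2"/><path data-order="3" d="M69 243l-19 0-2 2-3 0-18 13-6 2-1 1-3 0"/><path data-order="2" d="M83 242l-2 1-12 0"/><path data-order="1" d="M87 239l-3 3-1 0"/><path data-order="1" d="M518 227l15-26 0-3 1-1 0-6 2-2 0-22-8-17 0-51-1-1"/><path data-order="1" d="M345 215l0-23 3-3 6-10 0-14-3-3-4-1-3-3-9-5-12-12 0-4-2-2 0-12 11-16 0-24-5-9 0-8"/><path data-order="1" d="M293 207l0-3-3-6 0-15"/><path data-order="1" d="M288 189l0-4 2-2"/><path data-order="2" d="M290 183l0-58 4-5 0-1 5-5 0-1 6-8 6-13 12-14 3-6 0-4 1-2"/><path data-order="1" d="M108 179l-6 6 0 3-1 1 0 33-2 3-16 17"/><path data-order="1" d="M33 167l-1 0-8 6-7 0 0 3"/><path data-order="1" d="M527 141l0-43"/><path data-order="1" d="M464 122l3-3 6-3 34-35 0-9"/><path data-order="2" d="M527 98l-2-6-16-17-2-3"/><path data-order="2" d="M507 72l-12-13-30-15-7-8-8-13-1-6-2 0"/><path data-order="1" d="M204 68l6-2 5-3 7-1 20-11 9-1 1-2 33 0 2-1 4 0 3-3 2 0 22-23 0-4"/><path data-order="2" d="M327 66l2-15 1-1 0-11-3-6-6-7-1-9-2 0"/><path data-order="1" d="M128 26l0-9 1 0"/><path data-order="1" d="M27 17l-10 0"/><path data-order="1" d="M413 17l-6 0"/>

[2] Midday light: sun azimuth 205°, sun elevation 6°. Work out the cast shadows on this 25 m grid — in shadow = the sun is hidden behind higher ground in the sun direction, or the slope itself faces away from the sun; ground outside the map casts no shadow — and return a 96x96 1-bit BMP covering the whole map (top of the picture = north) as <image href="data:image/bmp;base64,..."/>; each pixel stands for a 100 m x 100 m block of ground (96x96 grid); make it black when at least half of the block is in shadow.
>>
<image width="96" height="96" href="data:image/bmp;base64,Qk2+BAAAAAAAAD4AAAAoAAAAYAAAAGAAAAABAAEAAAAAAIAEAAATCwAAEwsAAAIAAAAAAAAA////AAAAAAAAAAAAABwAAAAAAAAAGAAAADwAAAAAAAAAPAAAAPgAAAAAAAAAfAAAB8AAAAAAAAAAeAAAD4AAAAAAAAAAcAAAHwAAAAAAAAD+AAAAHAAAAAAAGAD/AAAAAAAAAAAAfgf/AAAAACAAAAAAfg/+AAAAAGAAAAPAPh98AAAAAAAAAB/AHh8AAAAAAAAAAH+ABh8AAAAAAAAAAP8AAA4AAAAAAAAAAfgAAAAAAAAAAAAAA/AAAAAAAAAAAAAAB+AAAAgAAAAAAAAAD+AAAB/AAAMAAAAAD8AAAA/AAA8AAAAAB4AAAA9AAB8AAAAAAAAAAAcAAB+AAAAAAAAACAMAAB+AAAAAAAAAfAMAAB/AAAAAAAB//AEAAB/wAAAAAAD//AAAAB/4AAAAAAD/wAAAAD/wAAAAAAD/gAAAAH/gAAAAAAB+AAAOAf/gAAAAAAA4AAD/w//gAAAAAYAAAAD/9//gAAAAAMAAAAB////gAAAAAAAAAAA////gAAAAAAABAAAP///gAAAAAAADgAAB//wAAAAAAAADgAAAH/AAAAAAAAABAAAAB8AAAAAAAAAAAAAAAAAAAAAAAAAAAAAAAAAAAAAAAAAAAAAAAAAAAAAAAAAAAAAAAAAAAAAAAAAAAAAAAAAAAAEAAAAHAAAAAAAAAA+AAAAfwAAAAAAAAB/AAAA/4AAAAAAAAD/AAAA/8MAAAAAAAH/AAAB//8AAAAAAAP/AAAD//8AAAAAAAP/gAAD//8AAAAAAAP/gAAH//4AAAAAAAP/wAAP//4AAAAAAAP/+AAf//AAAAAAAAP//wB///ACAAAAAAP//+H//+ADgcAAAAP//////+ADw8AAAAP//////+ADz8AAAAH//////+AB38AAAAD//////+AAH8AAAAH//////+AAD4AAAAf//////+AAB4AAAB///////+AAAAAAAD///////+AAAAAAAH///////+AAAAAAAP////////AAAAAAAP////////AAAAAAAf////////AAAAAAAf////////AAAAAAAf/4/7z///gAAAAAAAP4f7h///gAAAAAAAH4f9j///gAAAAYAAD4P8D///gAAAAYAAP4P8D///gAAAAAAAf4f4D///gAAAAAAB/4/4D///gAAAAAAP/5/wH///gAAAAAAf/58AH///gAAAAAAP/74AH///gAAAAAAP/74AH///gAAAAAAH/5wAH///gAAAAAOH/9wAD///gAAAAB///8z4D///AH/AAD///8f/B///AP//wD///8D/n9//AP//wD/++EZ/v4//AN//AD/+YB4//4f/AE/wB//+AB8f/8P/AAGAH//+AB8B/8P+AAAAf///gA8B/+f+AAAA/////g8D/+/8AAAB/x///8cH///4AAAB/w///+AP///4AMAB/gD///gf///wAcAB/gAf//gP//8AAcAB/gAH//wD//gAAcAB/gAAX/wAf/AAAcAB/gAAB/wAP/AAMcAB/gAAA/wAD/AAO8AB/gAAAfwAB/AAf8="/>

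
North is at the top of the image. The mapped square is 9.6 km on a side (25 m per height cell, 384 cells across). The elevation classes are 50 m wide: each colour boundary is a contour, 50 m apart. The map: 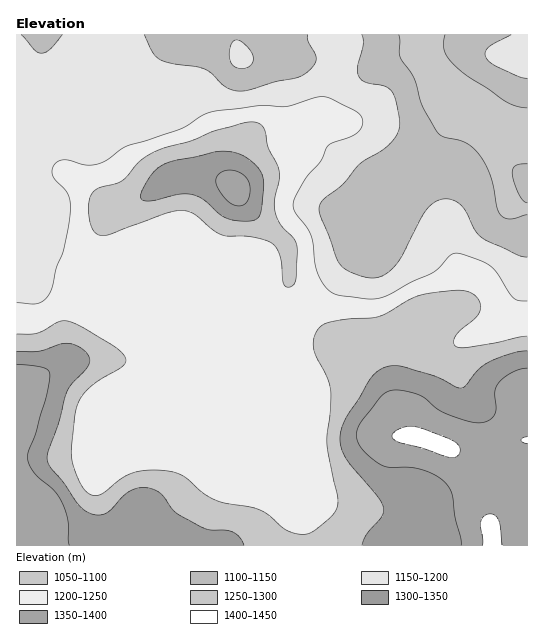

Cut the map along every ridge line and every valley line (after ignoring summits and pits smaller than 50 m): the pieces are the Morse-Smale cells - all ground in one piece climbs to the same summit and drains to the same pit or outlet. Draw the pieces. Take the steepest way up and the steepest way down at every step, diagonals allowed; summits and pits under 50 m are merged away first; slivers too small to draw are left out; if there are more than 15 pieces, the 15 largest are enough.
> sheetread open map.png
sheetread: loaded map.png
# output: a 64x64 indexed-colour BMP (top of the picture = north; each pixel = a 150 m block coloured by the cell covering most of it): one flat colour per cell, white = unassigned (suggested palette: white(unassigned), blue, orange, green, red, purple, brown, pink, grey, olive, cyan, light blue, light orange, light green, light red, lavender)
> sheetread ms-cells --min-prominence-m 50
<image width="64" height="64" href="data:image/bmp;base64,Qk12CAAAAAAAAHYAAAAoAAAAQAAAAEAAAAABAAQAAAAAAAAIAAATCwAAEwsAABAAAAAAAAAA////ALR3HwAOf/8ALKAsACgn1gC9Z5QAS1aMAMJ34wB/f38AIr28AM++FwDox64AeLv/AIrfmACWmP8A1bDFADMzMzMzMzMzMzMzMzMzMzMzMxERERERERERERERERERMzMzMzMzMzMzMzMzMzMzMzMzEREREREREREREREREREzMzMzMzMzMzMzMzMzMzMzMzMRERERERERERERERERETMzMzMzMzMzMzMzMzMzMzMzMxERERERERERERERERERMzMzMzMzMzMzMzMzMzMzMzMzEREREREREREREREREREzMzMzMzMzMzMzMzMzMzMzMzMRERERERERERERERERETMzMzMzMzMzMzMzMzMzMzMzMxERERERERERERERERERMzMzMzMzMzMzMzMzMzMzMzMxEREREREREREREREREREzMzMzMzMzMzMzMzMzMzMzMzERERERERERERERERERETMzMzMzMzMzMzMzMzMzMzMzMRERERERERERERERERERMzMzMzMzMzMzMzMzMzMzMzMREREREREREREREREREREzMzMzMzMzMzMzMzMzMzMzMxERERERERERERERERERETMzMzMzMzMzMzMzMzMzMzMxERERERERERERERERERERMzMzMzMzMzMzMzMzMzMzMzEREREREREREREREREREREzMzMzMzMzMzMzMzMzMzMzERERERERERERERERERERETMzMzMzMzMzMzMzMzMzMzMRERERERERERERERERERERMzMzMzMzMzMzMzMzMzMzMxEREREREREREREREREREREzMzMzMzMzMzMzMzMzMzMxERERERERERERERERERERETMzMzMzMzMzMzMzMzMzMzERERERERERERERERERERERMzMzMzMzMzMzMzMzMzMzEREREREREREREREREREREREzMzMzMzMzMzMzMzMzMzMRERERERERERERERERERERETMzMzMzMzMzMzMzMzMzMxERERERERERERERERERERERMzMzMzMzMzMzMzMzMzMiIiEREREREREREREREREREREzMzMzMzMzMzMzMzMzMiIiIRERERERERERERERERERETMzMzMzMzMzMzMzMzMiIiIiERERERERERERERERERERMzMzMzMzMzMzMzMzMyIiIiIREREREREREREREREREREzMzMzMzMzMzMzMzMzIiIiIhERERERERERERERERERETMzMzMzMzM2ZmMzMzIiIiIiIRERERERERERERERERERMzMzMzMzNmZmZjMzMiIiIiIhEREREREREREREREREREzMzMzMzNmZmZmMzMiIiIiIiIRERERERERERERERERETMzMzMzM2ZmZmZjMyIiIiIiIiIRERERERERERERERERMzMzMzM2ZmZmZmYzIiIiIiIiIiEREREREREREREREREzMzMzM2ZmZmZmZmIiIiIiIiIiIhERERERERERERERETMzMzM2ZmZmZmZmIiIiIiIiIiIiERERERERERERERERMzMzMyIiImZmZiIiIiIiIiIiIiIhEREREREREREREREzMzMiIiIiIiIiIiIiIiIiIiIiIiIRERERERERERERETMzIiIiIiIiIiIiIiIiIiIiIiIiIiERERERERERERERMyIiIiIiIiIiIiIiIiIiIiIiIiIiIREREREREREREREyIiIiIiIiIiIiIiIiIiIiIiIiIiIiERERERERERERETIiIiIiIiIiIiIiIiIiIiIiIiIiIiIRERERERERERERMiIiIiIiIiIiIiIiIiIiIiIiIiIiIiEREREREREREREiIiIiIiIiIiIiIiIiIiIiIiIiIiIiIRERERERERERESIiIiIiIiIiIiIiIiIiIiIiIiIiIiIhERERERERERERIiIiIiIiIiIiIiIiIiIiIiIiIiIiIiIREREREREREREiIiIiIiIiIiIiIiIiIiIiIiIiIiIiIhERERERERERESIiIiIiIiIiIiIiIiIiIiIiIiIiIiISIRERERERERERIiIiIiIiIiIiIiIiIiIiIiIiIiIiIREREREREREREREiIiIiIiIiIiIiIiIiIiIiIiIiIiIRERERERERERERESIiIiIiIiIiIiIiIiIiIiIiIiIiIRERERERERERERERIiIiIiIiIiIiIiIiIiIiIiIiIiEREREREREREREREREiIiIiIiIiIiIiIiIiIiIiIiIiERERERERERERERERESIiIiIiIiIiIiIiIiIiIiIiIiERERERERERERERERERIiIiIiIiIiIiIiIiIiIiIiIiEREREREREREREREREVUiIiJEREREIiIiIiIiIiIiIiERERERERERERERERFVVSREREREREREIiIiIiIiIiIiIREREREREREREREVVVVVJEREREREREQiIiIiIiIiIiIREREREREREREREVVVVVVEREREREREREIiIiIiIiIiIhEREREREREREREVVVVVVUREREREREREQiIiIiIiIiIiEREREREREREREVVVVVVVRERERERERERCIiIiIiERIiIREREREREREREVVVVVVVVEREREREREREIiIiIiERERIhEREREREREREVVVVVVVVURERERERERERCIiIiERERESEREREREREREVVVVVVVVVREREREREREREIiIiIRERERERERERERERERVVVVVVVVVERERERERERERCIiIRERERERERERERERERFVVVVVVVVUREREREREREREQiIREREREREREREREREREVVVVVVVVV"/>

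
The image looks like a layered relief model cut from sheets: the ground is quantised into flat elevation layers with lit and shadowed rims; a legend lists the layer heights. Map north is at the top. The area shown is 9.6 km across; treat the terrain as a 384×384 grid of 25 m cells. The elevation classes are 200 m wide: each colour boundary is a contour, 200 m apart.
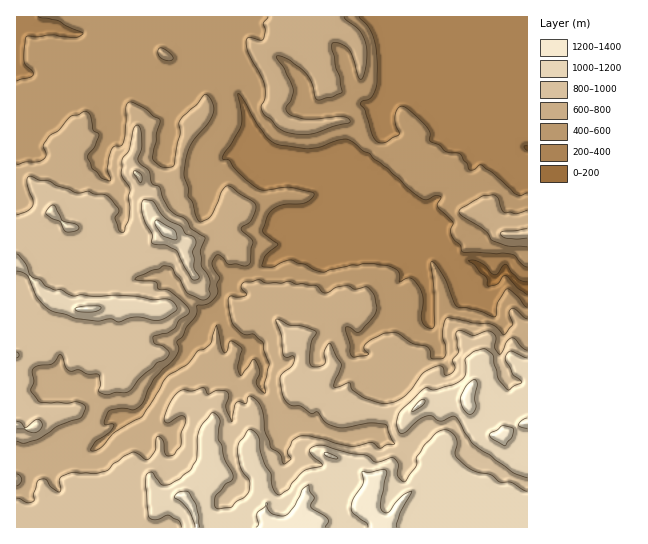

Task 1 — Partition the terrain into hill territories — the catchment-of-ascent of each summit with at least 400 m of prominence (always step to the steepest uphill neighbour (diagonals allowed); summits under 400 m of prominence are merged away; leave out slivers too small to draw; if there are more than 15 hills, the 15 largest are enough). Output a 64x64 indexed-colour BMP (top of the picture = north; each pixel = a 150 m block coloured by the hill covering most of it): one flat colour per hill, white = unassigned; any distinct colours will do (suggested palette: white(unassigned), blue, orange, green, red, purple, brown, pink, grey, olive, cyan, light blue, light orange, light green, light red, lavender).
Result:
<image width="64" height="64" href="data:image/bmp;base64,Qk12CAAAAAAAAHYAAAAoAAAAQAAAAEAAAAABAAQAAAAAAAAIAAATCwAAEwsAABAAAAAAAAAA////ALR3HwAOf/8ALKAsACgn1gC9Z5QAS1aMAMJ34wB/f38AIr28AM++FwDox64AeLv/AIrfmACWmP8A1bDFABERERERERERERERERERERERERERERERERERERERERERERERERERERERERERERERERERERERERERERERERERERERERERERERERERERERERERERERERERERERERERERERERERERERERERERERERERERERERERERERERERERERERERERERERERERERERERERERERERERERERERERERERERERERERERERERERERERERERERERERERERERERERERERERERERERERERERERERERERERERERERERERERERERERERERERERERERERERERERERERERERERERERERERERERERERESIhERERERERERERERERERERERERERERERERERERERESIiIiIRERERERERERERERERERERERERERERERERERERIiIiIiIREREREREREREREREREREREREREREREREREREiIiIiIiERERERERERERERERERERERERERERERERERESIiIiIiIiERERERERERERERERERERERERERERERERERIiIiIiIiIREREREREREREREREREREREREREREREREREiIiIiIiIiIRERERERERERERERERERERERERERERERESIiIiIiIiIiERERERERERERERERERERERERERERERERIiIiIiIiIiIhEREREREREREREREREREREREREREREREiIiIiIiIiIiERERERERERERERERERERERERERERERESIiIiIiIiIiIhERERERERERERERERERERERERERERERIiIiIiIiIiIiIREREREREREREREREREREREREREREREiIiIiIiIiIiIiERERERERERERERERERERERERERERESIiIiIiIiIiIiIhERERERERERERERERERERERERERERIiIiIiIiIiIiIiEREREREREREREREREREREREREREREiIiIiIiIiIiIiIhERERERERERERERERERERERERERESIiIiIiIiIiIiIiERERERERERERERERERERERERERERIiIiIiIiIiIiIiIhEREREREREREREREREREREREREREiIiIiIiIiIiIiIiIRERERERERERERERERERERERERESIiIiIiIiIiIiIiIiERERERERERERERERERERERERERIiIiIiIiIiIiIiIiIhEREREREREREREREREREREREREiIiIiIiIiIiIiIiIiERERERERERERERERERERERERESIiIiIiIiIiIiIiIiIhERERERERERERERERERERERETIiIiIiIiIiIiIiIiIiERERERERERERERERERERETETMiIiIiIiIiIiIiIiIiIiIRERERERERERERERERETMzMyIiIiIiIiIiIiIiIiIiIiIRERERERERERERERMzMzMzIiIiIiIiIiIiIiIiIiIiIiIRIiERERERERERMzMzMzMiIiIiIiIiIiIiIiIiIiIiIiIiIiIhERERERMzMzMzMyIiIiIiIiIiIiIiIiIiIiIiIiIiIiIiIhERMzMzMzMzIiIiIiIiIiIiIiIiIiIiIiIiIiIiIiIiIREzMzMzMzMiIiIiIiIiIiIiIiIiIiIiIiIiIiIREREhMzMzMzMzMyIiIiIiIiIiIiIiIiIiIiIiIiIiIhERERMzMzMzMzMzIiIiIiIiIiIiIiIiIiIiIiIiIiIiERERMzMzMzMzMzMiIiIiIiIiIiIiIiIiIiIiIiIiIiIRERMzMzMzMzMzMyIiIiIiIiIiIiIiIiIiIiIiIiIiIhERMzMzMzMzMzMzIiIiIiIiIiIiIiIiIiIiIiIiIiIiEREzMzMzMzMzMzMiIiIiIiIiIiIiIhEiIiIiIiIiIiIREzMzMzMzMzMzMyIiIiIiIiIiIiIRERIiIiIiIiIiIREzMzMzMzMzMzMzIiIiIiIiIiIiIRERESIiERERERERETMzMzMzMzMzMzMiIiIiIiIiIiIhEREREREREREREREREzMzMzMzMzMzMyIiIiIiIiIiIiERERERERERERERERETMzMzMzMzMzMRIiIiIiIiIiIiIREREREREREREREREREzMzMzMzMxEREiIiIiIiIiIiIhERERERERERERERERETMzMzMzMRERESIiIiIiIiIiIiERERERERERERERERERMzMzMzMxERERIiIiIiIiIiIiIhEREREREREREREREREzMzMzMxEREREiIiIiIiIiIiIhERERERERERERERERETMzMzMzERERESIiIiIiIiIiIhEREREREREREREREREREzMzMzERERERIiIiIiIiIiIREREREREREREREREREREREREREREREREiIiIiIiIiERERERERERERERERERERERERERERERERESIiIiIiIiERERERERERERERERERERERERERERERERERIiIiIiIiIREREREREREREREREREREREREREREREREREiIiIiIiIRERERERERERERERERERERERERERERERERESIiIiIiIhERERERERERERERERERERERERERERERERERIiIiIiIiEREREREREREREREREREREREREREREREREREiIiERERERERERERERERERERERERERERERERERERERESERERERERERERERERERERERERERERERERERERERERER"/>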